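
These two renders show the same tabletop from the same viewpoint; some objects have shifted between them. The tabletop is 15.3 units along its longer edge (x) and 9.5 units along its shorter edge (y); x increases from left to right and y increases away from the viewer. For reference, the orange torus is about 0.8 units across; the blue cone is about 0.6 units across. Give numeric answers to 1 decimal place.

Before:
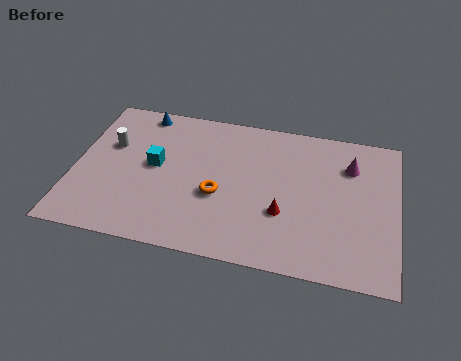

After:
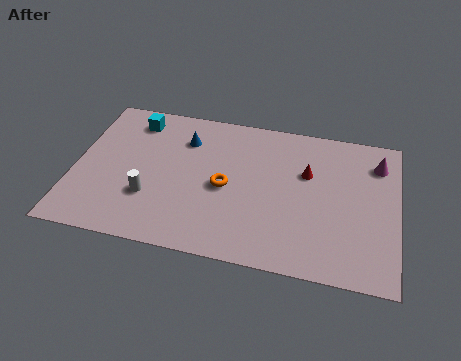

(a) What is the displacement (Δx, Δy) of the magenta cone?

(1.3, 0.4)

The magenta cone started near (13.0, 7.0) and ended near (14.3, 7.4).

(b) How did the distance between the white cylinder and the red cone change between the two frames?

-0.9

They were about 8.8 units apart before and 7.9 after — 0.9 units closer together.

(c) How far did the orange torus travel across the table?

0.7

The orange torus moved from about (6.9, 3.8) to (7.2, 4.4), a distance of √(0.3² + 0.6²) ≈ 0.7.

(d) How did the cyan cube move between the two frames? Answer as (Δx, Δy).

(-1.2, 2.8)

From the two frames, the cyan cube sits at roughly (3.8, 5.1) before and (2.6, 7.9) after.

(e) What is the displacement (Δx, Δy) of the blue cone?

(2.2, -1.4)

The blue cone was at about (2.9, 8.5) and moved to about (5.1, 7.1).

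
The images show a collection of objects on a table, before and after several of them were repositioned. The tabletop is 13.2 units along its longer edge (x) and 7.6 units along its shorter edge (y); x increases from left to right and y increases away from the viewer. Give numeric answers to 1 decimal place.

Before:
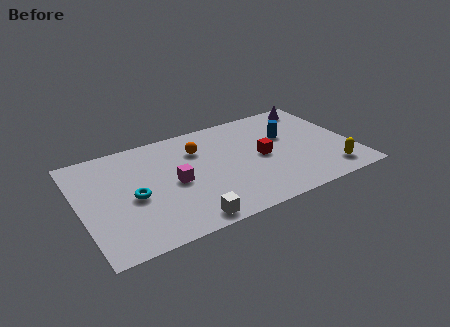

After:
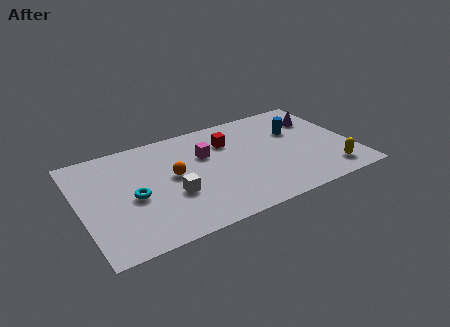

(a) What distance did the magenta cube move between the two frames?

2.2

The magenta cube moved from about (4.5, 3.6) to (6.2, 5.0), a distance of √(1.7² + 1.4²) ≈ 2.2.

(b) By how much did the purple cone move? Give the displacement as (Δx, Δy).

(0.0, -1.1)

From the two frames, the purple cone sits at roughly (11.9, 6.6) before and (11.9, 5.5) after.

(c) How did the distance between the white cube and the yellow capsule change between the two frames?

+0.5

The distance was about 7.1 in the first image and 7.6 in the second, so they moved 0.5 units further apart.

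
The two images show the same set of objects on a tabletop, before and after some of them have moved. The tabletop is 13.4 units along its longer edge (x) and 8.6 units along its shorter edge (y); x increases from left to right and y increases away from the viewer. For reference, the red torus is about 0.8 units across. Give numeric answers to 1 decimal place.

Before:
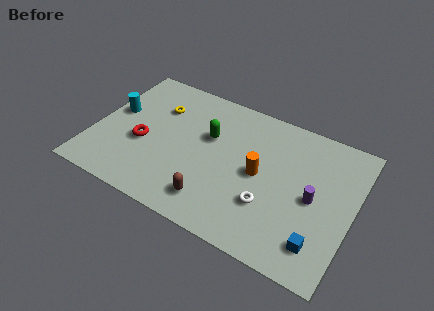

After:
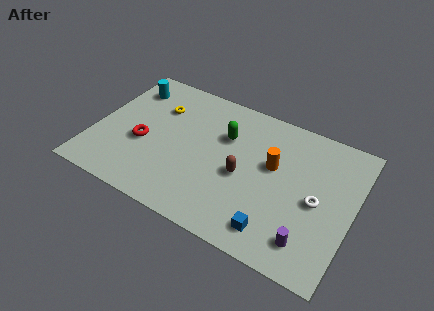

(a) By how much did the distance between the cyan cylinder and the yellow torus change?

-0.6

They were about 2.4 units apart before and 1.8 after — 0.6 units closer together.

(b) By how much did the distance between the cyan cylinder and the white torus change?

+2.0

Before: roughly 8.7 units apart; after: 10.7. That's 2.0 units further apart.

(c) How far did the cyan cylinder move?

1.9

From (0.9, 4.9) to (1.3, 6.8), the cyan cylinder covered √(0.4² + 1.9²) ≈ 1.9 units.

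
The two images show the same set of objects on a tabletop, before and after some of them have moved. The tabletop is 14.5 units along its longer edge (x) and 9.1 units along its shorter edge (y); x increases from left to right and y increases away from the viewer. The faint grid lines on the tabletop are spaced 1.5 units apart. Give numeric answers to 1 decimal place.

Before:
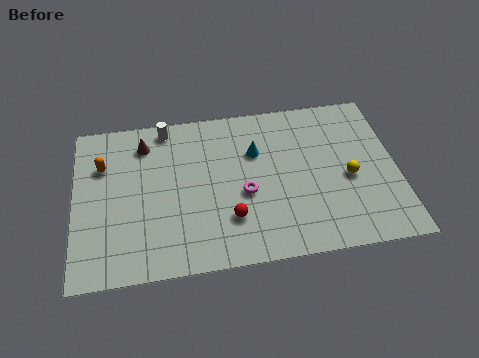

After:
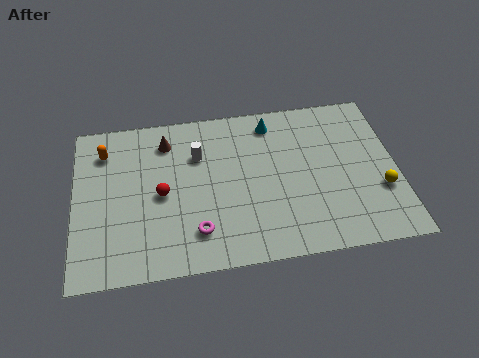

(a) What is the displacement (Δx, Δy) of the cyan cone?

(0.8, 1.6)

From the two frames, the cyan cone sits at roughly (8.2, 6.1) before and (9.0, 7.7) after.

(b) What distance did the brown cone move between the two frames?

1.0

The brown cone moved from about (3.2, 7.3) to (4.2, 7.3), a distance of √(1.0² + 0.0²) ≈ 1.0.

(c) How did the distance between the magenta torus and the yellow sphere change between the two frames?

+3.7

They were about 4.7 units apart before and 8.4 after — 3.7 units further apart.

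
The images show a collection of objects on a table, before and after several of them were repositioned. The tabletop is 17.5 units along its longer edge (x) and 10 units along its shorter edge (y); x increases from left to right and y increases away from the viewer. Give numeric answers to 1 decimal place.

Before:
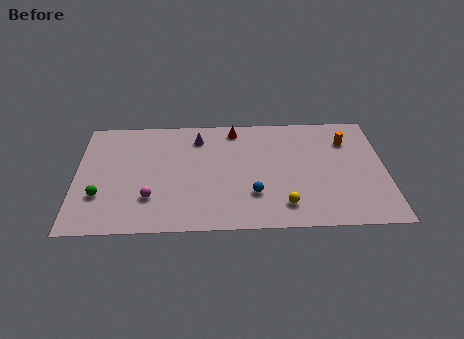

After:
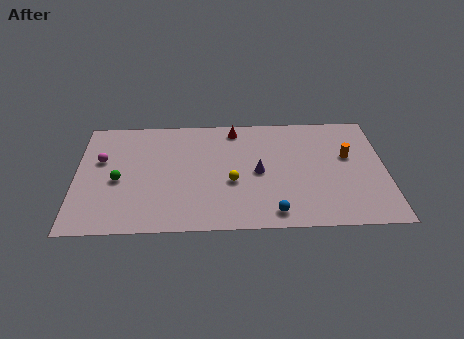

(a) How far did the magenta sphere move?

4.4

From (4.2, 2.8) to (1.4, 6.2), the magenta sphere covered √(2.8² + 3.4²) ≈ 4.4 units.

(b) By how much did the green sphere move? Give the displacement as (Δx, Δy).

(1.0, 1.3)

The green sphere started near (1.4, 3.1) and ended near (2.4, 4.4).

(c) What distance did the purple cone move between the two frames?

4.7

The purple cone was near (6.9, 8.0) before and (10.3, 4.8) after, so it travelled √(3.4² + 3.2²) ≈ 4.7 units.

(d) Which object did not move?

the red cone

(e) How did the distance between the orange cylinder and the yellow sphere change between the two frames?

+0.3

Before: roughly 6.6 units apart; after: 6.9. That's 0.3 units further apart.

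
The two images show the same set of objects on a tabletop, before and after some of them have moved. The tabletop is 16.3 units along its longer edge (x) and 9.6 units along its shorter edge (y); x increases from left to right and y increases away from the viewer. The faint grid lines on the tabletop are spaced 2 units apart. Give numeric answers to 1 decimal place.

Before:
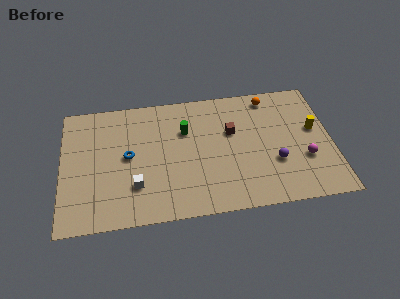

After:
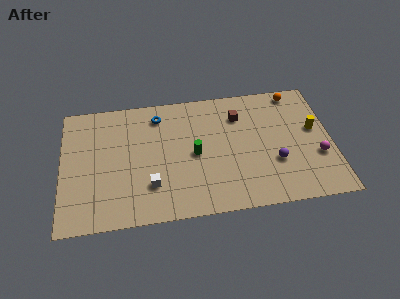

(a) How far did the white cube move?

0.9

The white cube was near (4.4, 2.7) before and (5.3, 2.6) after, so it travelled √(0.9² + 0.1²) ≈ 0.9 units.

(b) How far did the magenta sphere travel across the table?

0.8

From (14.6, 3.3) to (15.4, 3.4), the magenta sphere covered √(0.8² + 0.1²) ≈ 0.8 units.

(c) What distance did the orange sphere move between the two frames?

1.6

From (12.7, 8.4) to (14.3, 8.6), the orange sphere covered √(1.6² + 0.2²) ≈ 1.6 units.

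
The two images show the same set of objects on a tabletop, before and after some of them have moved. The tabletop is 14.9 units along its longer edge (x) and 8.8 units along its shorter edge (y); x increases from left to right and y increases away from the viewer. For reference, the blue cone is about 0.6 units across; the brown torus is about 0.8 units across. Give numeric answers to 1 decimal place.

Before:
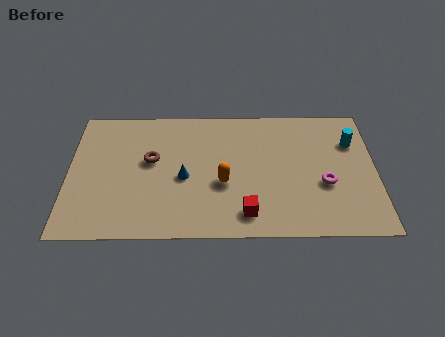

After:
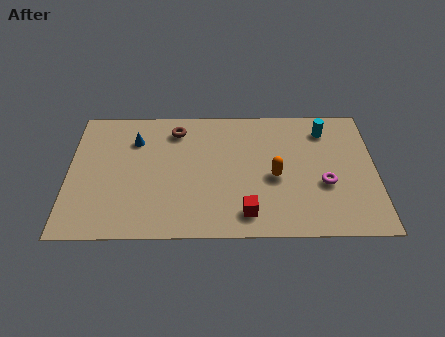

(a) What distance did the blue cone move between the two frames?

3.5

From (5.6, 3.9) to (3.2, 6.5), the blue cone covered √(2.4² + 2.6²) ≈ 3.5 units.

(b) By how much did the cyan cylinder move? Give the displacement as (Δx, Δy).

(-1.3, 0.9)

The cyan cylinder started near (13.8, 6.2) and ended near (12.5, 7.1).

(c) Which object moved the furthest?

the blue cone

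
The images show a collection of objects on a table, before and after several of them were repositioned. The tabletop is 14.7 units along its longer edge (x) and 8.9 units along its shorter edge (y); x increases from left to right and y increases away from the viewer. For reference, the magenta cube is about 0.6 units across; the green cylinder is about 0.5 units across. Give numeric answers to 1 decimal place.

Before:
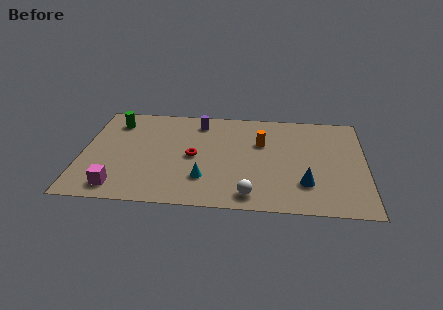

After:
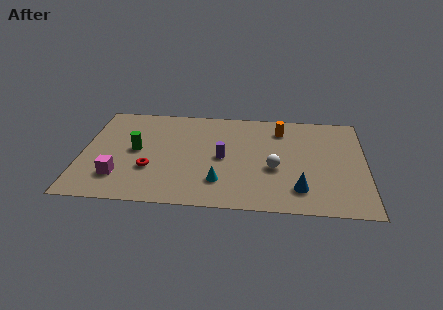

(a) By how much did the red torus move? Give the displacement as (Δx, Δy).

(-2.2, -1.3)

The red torus started near (5.8, 4.3) and ended near (3.6, 3.0).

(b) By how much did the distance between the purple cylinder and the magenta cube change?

-1.6

They were about 7.3 units apart before and 5.7 after — 1.6 units closer together.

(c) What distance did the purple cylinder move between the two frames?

3.4

From (6.0, 7.4) to (7.3, 4.3), the purple cylinder covered √(1.3² + 3.1²) ≈ 3.4 units.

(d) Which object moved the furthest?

the purple cylinder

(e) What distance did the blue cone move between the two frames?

0.6

From (11.6, 2.4) to (11.3, 1.9), the blue cone covered √(0.3² + 0.5²) ≈ 0.6 units.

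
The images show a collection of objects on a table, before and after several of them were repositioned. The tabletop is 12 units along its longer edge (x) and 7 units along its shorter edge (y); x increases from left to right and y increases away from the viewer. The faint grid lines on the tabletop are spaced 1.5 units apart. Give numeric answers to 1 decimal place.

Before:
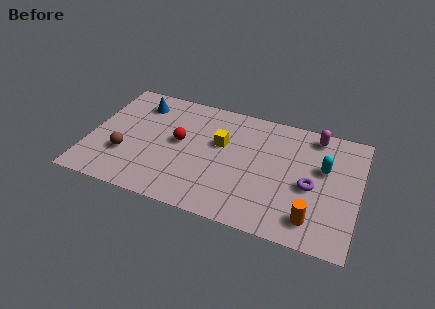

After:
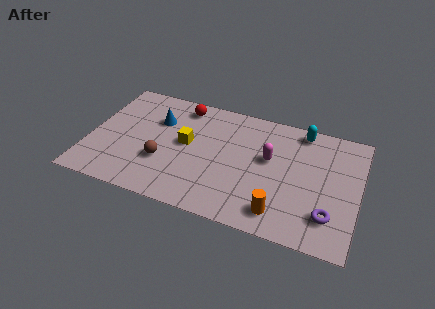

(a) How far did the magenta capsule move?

2.8

From (9.9, 6.1) to (8.0, 4.1), the magenta capsule covered √(1.9² + 2.0²) ≈ 2.8 units.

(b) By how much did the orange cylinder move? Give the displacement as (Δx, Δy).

(-1.4, -0.1)

From the two frames, the orange cylinder sits at roughly (10.1, 1.3) before and (8.7, 1.2) after.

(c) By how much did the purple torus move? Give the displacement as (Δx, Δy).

(0.9, -1.4)

From the two frames, the purple torus sits at roughly (9.9, 3.1) before and (10.8, 1.7) after.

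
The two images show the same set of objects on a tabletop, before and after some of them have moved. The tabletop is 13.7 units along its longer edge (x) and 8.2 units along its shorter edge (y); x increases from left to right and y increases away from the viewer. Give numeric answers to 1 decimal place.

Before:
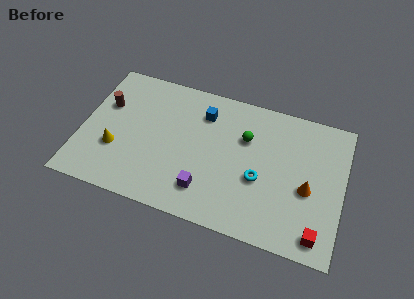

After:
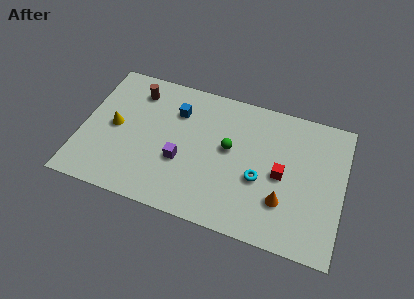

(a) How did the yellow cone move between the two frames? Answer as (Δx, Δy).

(-0.2, 1.3)

The yellow cone started near (1.9, 2.8) and ended near (1.7, 4.1).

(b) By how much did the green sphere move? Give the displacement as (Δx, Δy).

(-0.8, -0.9)

The green sphere started near (8.5, 5.5) and ended near (7.7, 4.6).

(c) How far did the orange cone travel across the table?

1.6

The orange cone moved from about (11.9, 3.5) to (10.7, 2.4), a distance of √(1.2² + 1.1²) ≈ 1.6.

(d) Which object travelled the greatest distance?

the red cube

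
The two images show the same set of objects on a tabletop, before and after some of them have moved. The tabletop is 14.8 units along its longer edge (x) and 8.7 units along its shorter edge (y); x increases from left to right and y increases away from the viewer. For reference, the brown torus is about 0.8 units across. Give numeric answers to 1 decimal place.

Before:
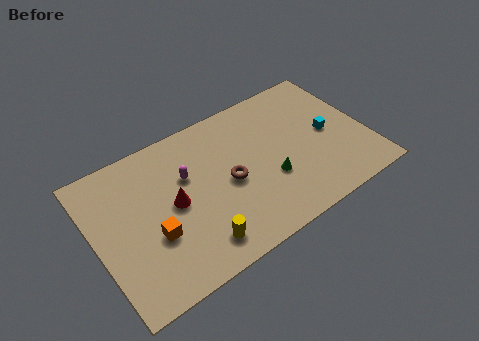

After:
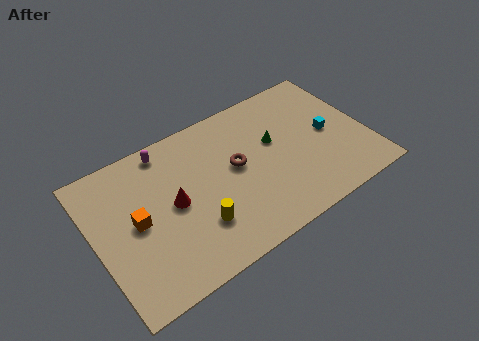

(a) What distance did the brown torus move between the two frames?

0.9

The brown torus was near (7.2, 4.1) before and (7.7, 4.8) after, so it travelled √(0.5² + 0.7²) ≈ 0.9 units.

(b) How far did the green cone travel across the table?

2.2

From (9.3, 3.1) to (9.9, 5.2), the green cone covered √(0.6² + 2.1²) ≈ 2.2 units.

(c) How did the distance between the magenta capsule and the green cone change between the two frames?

+1.2

They were about 4.9 units apart before and 6.1 after — 1.2 units further apart.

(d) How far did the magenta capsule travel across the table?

2.2

The magenta capsule moved from about (5.1, 5.6) to (4.3, 7.7), a distance of √(0.8² + 2.1²) ≈ 2.2.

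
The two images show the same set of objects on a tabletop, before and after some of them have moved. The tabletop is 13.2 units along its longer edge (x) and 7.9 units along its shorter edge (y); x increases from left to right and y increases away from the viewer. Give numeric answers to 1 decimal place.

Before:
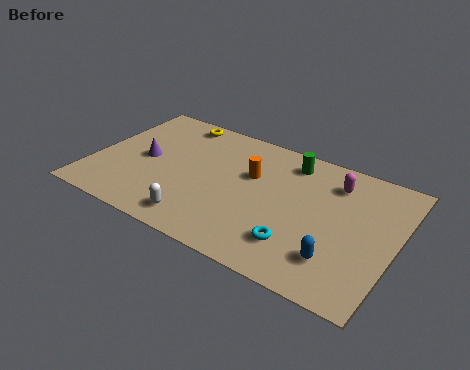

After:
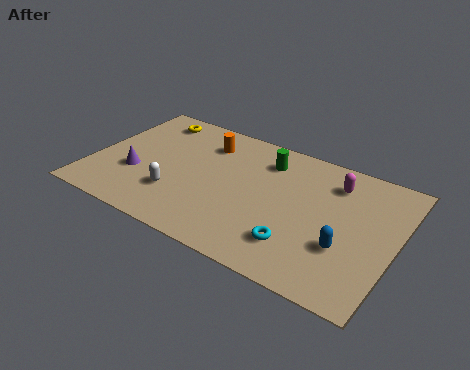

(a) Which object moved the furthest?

the orange cylinder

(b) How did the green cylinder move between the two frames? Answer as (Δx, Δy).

(-1.0, -0.4)

The green cylinder was at about (8.3, 6.6) and moved to about (7.3, 6.2).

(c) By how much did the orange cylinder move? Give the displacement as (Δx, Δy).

(-2.2, 1.1)

The orange cylinder was at about (6.8, 5.0) and moved to about (4.6, 6.1).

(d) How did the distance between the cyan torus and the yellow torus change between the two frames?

+0.7

They were about 8.0 units apart before and 8.7 after — 0.7 units further apart.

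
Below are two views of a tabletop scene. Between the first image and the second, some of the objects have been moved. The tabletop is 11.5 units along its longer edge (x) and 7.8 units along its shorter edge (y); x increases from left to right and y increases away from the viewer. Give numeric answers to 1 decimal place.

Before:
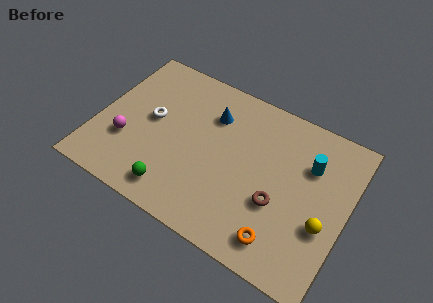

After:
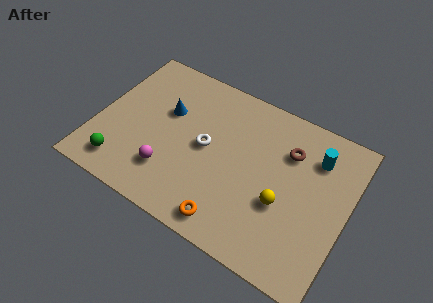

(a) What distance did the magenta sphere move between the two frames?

2.2

The magenta sphere moved from about (1.5, 2.6) to (3.6, 2.0), a distance of √(2.1² + 0.6²) ≈ 2.2.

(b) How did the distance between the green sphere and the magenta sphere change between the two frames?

-0.7

The distance was about 2.9 in the first image and 2.2 in the second, so they moved 0.7 units closer together.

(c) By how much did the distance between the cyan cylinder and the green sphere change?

+2.5

They were about 7.0 units apart before and 9.5 after — 2.5 units further apart.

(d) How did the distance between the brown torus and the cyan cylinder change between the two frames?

-1.5

The distance was about 2.7 in the first image and 1.2 in the second, so they moved 1.5 units closer together.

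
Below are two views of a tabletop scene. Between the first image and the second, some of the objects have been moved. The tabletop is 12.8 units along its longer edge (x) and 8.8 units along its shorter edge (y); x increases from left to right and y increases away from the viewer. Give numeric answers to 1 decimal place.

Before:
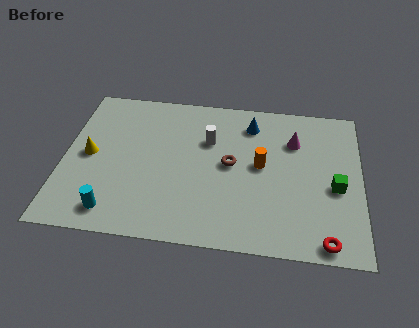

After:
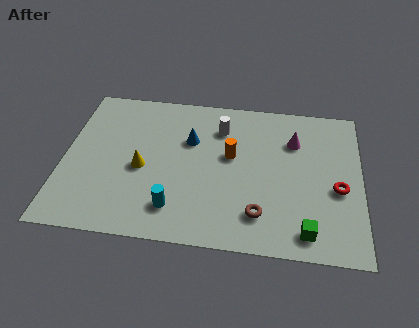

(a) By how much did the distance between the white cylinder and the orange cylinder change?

-0.9

They were about 2.6 units apart before and 1.7 after — 0.9 units closer together.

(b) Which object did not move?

the magenta cone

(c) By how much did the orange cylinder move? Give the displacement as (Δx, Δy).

(-1.3, 0.4)

From the two frames, the orange cylinder sits at roughly (8.5, 4.7) before and (7.2, 5.1) after.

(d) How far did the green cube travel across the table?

2.9

The green cube moved from about (11.7, 3.8) to (10.5, 1.2), a distance of √(1.2² + 2.6²) ≈ 2.9.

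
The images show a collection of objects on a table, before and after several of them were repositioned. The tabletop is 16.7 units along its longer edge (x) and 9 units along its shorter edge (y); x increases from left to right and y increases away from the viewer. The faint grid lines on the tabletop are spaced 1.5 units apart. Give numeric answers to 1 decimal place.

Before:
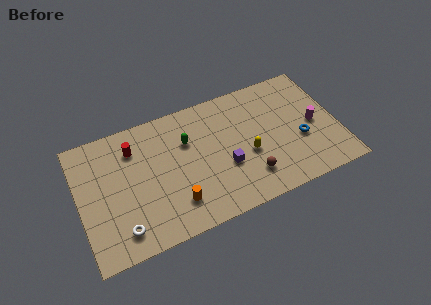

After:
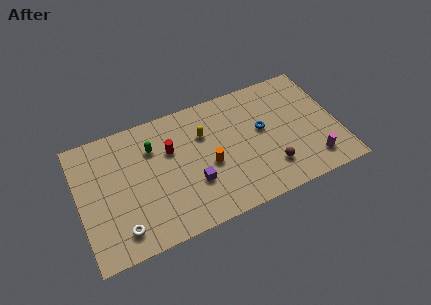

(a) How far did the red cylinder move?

2.5

The red cylinder was near (3.7, 6.9) before and (6.0, 5.9) after, so it travelled √(2.3² + 1.0²) ≈ 2.5 units.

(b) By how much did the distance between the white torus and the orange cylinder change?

+2.8

They were about 3.5 units apart before and 6.3 after — 2.8 units further apart.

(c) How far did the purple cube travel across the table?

2.1

The purple cube moved from about (9.3, 3.4) to (7.2, 3.0), a distance of √(2.1² + 0.4²) ≈ 2.1.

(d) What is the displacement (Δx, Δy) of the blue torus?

(-2.3, 1.6)

The blue torus was at about (14.2, 3.5) and moved to about (11.9, 5.1).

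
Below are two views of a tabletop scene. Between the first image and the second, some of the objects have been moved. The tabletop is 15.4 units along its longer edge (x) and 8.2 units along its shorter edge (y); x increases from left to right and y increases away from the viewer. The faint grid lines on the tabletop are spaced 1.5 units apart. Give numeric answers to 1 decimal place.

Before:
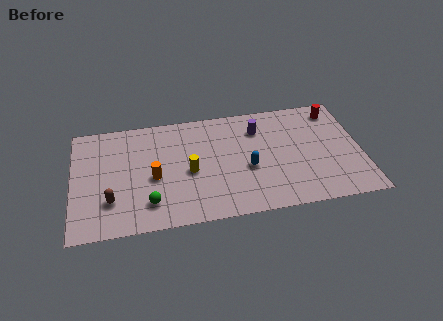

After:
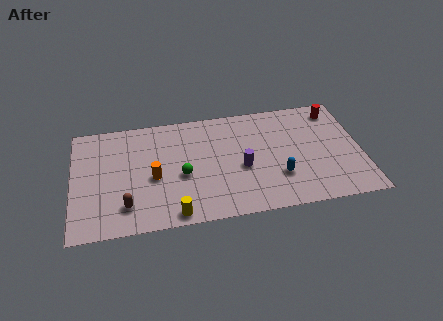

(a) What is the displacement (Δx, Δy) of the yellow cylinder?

(-0.9, -2.9)

The yellow cylinder was at about (6.2, 3.7) and moved to about (5.3, 0.8).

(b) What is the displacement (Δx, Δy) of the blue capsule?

(1.6, -0.9)

The blue capsule was at about (9.3, 3.4) and moved to about (10.9, 2.5).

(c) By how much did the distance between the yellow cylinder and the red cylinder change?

+2.2

They were about 8.6 units apart before and 10.8 after — 2.2 units further apart.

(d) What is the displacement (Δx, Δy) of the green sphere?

(1.8, 1.7)

The green sphere started near (4.0, 1.8) and ended near (5.8, 3.5).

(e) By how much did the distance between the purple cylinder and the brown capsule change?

-2.5

They were about 8.9 units apart before and 6.4 after — 2.5 units closer together.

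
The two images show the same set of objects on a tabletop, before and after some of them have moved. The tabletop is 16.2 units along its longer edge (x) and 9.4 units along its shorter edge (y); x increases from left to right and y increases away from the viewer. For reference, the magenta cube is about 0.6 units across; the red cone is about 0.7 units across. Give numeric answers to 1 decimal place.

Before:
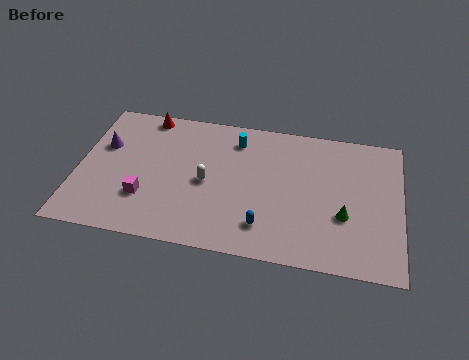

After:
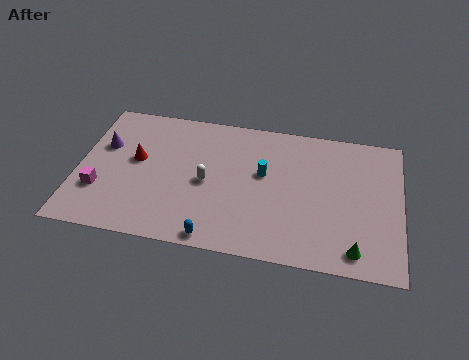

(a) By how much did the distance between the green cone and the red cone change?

+0.4

Before: roughly 11.4 units apart; after: 11.8. That's 0.4 units further apart.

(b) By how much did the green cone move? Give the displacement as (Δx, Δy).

(0.6, -2.1)

From the two frames, the green cone sits at roughly (13.4, 3.4) before and (14.0, 1.3) after.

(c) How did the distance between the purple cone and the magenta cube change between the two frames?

-0.8

They were about 3.9 units apart before and 3.1 after — 0.8 units closer together.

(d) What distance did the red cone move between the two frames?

3.2

From (3.2, 8.5) to (2.9, 5.3), the red cone covered √(0.3² + 3.2²) ≈ 3.2 units.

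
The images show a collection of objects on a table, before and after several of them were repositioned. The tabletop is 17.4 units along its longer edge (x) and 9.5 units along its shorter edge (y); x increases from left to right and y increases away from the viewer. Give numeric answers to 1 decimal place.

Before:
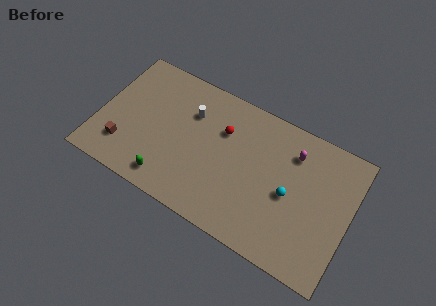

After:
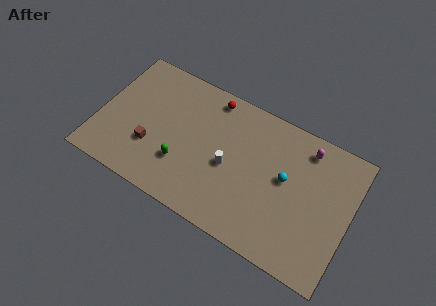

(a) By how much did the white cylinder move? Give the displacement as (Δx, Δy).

(3.0, -2.4)

The white cylinder was at about (6.1, 6.7) and moved to about (9.1, 4.3).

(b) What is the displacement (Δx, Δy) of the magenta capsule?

(0.8, 0.7)

From the two frames, the magenta capsule sits at roughly (13.2, 7.3) before and (14.0, 8.0) after.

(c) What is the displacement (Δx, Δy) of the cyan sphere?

(-0.4, 0.9)

The cyan sphere was at about (13.3, 4.4) and moved to about (12.9, 5.3).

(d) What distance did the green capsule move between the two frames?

1.7

The green capsule was near (5.3, 1.4) before and (6.0, 2.9) after, so it travelled √(0.7² + 1.5²) ≈ 1.7 units.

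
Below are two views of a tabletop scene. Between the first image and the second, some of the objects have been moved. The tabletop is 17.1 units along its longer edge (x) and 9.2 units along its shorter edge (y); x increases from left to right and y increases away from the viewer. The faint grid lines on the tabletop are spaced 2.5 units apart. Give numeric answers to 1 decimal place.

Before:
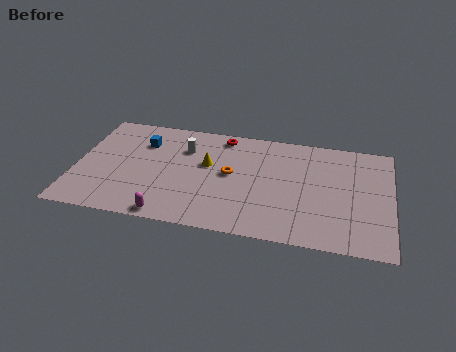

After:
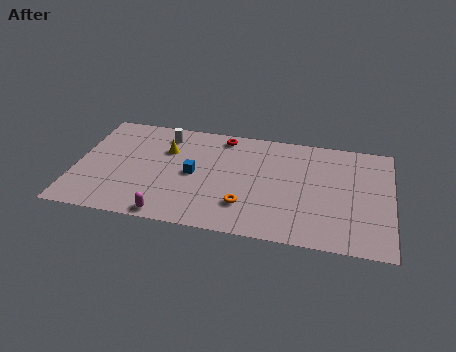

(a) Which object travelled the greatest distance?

the blue cube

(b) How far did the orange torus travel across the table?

2.7

The orange torus was near (8.4, 4.9) before and (9.3, 2.4) after, so it travelled √(0.9² + 2.5²) ≈ 2.7 units.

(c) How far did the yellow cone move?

2.4

The yellow cone moved from about (7.1, 5.5) to (4.8, 6.3), a distance of √(2.3² + 0.8²) ≈ 2.4.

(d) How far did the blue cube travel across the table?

3.6

The blue cube moved from about (3.5, 6.7) to (6.4, 4.5), a distance of √(2.9² + 2.2²) ≈ 3.6.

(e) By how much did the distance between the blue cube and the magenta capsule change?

-2.3

The distance was about 6.2 in the first image and 3.9 in the second, so they moved 2.3 units closer together.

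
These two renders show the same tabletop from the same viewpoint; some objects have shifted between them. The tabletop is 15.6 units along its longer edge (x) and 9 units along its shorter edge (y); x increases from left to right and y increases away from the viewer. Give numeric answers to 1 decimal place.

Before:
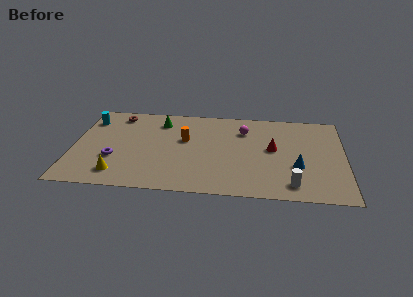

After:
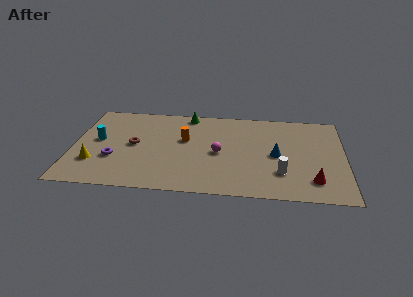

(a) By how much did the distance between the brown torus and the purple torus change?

-2.7

Before: roughly 4.6 units apart; after: 1.9. That's 2.7 units closer together.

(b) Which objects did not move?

the purple torus and the orange cylinder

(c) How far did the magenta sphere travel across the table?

2.9

From (9.8, 6.7) to (8.4, 4.2), the magenta sphere covered √(1.4² + 2.5²) ≈ 2.9 units.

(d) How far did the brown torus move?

3.3

The brown torus was near (2.4, 7.7) before and (3.5, 4.6) after, so it travelled √(1.1² + 3.1²) ≈ 3.3 units.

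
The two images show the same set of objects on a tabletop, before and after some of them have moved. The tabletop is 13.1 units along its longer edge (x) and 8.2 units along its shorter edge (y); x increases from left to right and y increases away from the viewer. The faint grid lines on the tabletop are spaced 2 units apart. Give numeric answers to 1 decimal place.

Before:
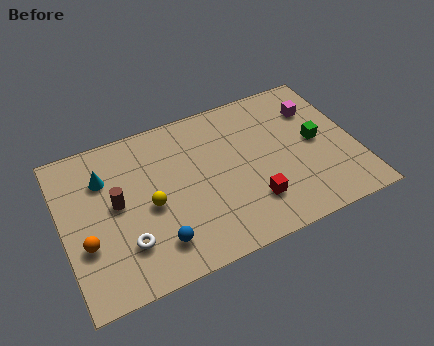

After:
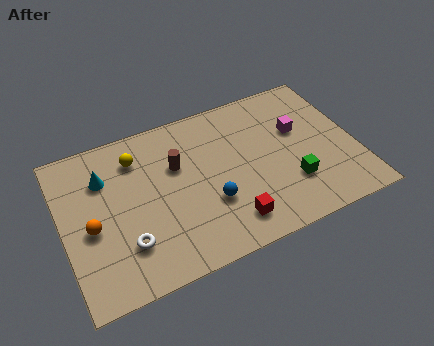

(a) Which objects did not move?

the white torus and the cyan cone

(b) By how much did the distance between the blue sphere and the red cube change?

-2.8

Before: roughly 4.3 units apart; after: 1.5. That's 2.8 units closer together.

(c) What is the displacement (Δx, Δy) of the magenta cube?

(-0.9, -0.9)

From the two frames, the magenta cube sits at roughly (11.6, 6.0) before and (10.7, 5.1) after.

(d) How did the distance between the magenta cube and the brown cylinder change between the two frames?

-3.8

They were about 9.3 units apart before and 5.5 after — 3.8 units closer together.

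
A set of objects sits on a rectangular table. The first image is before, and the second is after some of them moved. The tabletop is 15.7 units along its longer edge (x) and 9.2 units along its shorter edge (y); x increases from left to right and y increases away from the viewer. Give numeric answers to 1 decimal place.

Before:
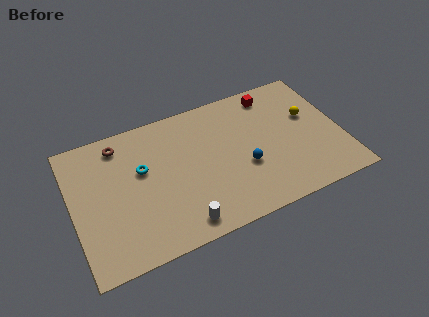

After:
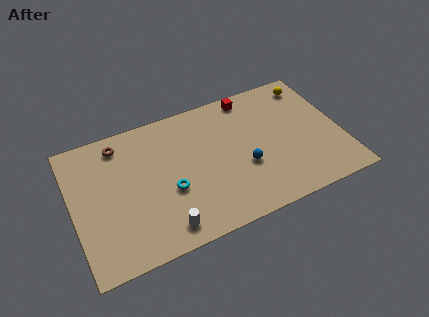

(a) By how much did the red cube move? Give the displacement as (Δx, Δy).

(-1.3, 0.3)

The red cube was at about (12.1, 7.9) and moved to about (10.8, 8.2).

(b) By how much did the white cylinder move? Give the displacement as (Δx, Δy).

(-1.0, 0.1)

The white cylinder started near (5.9, 1.2) and ended near (4.9, 1.3).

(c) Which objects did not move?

the blue sphere and the brown torus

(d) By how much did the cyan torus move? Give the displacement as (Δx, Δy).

(1.4, -2.0)

The cyan torus started near (4.1, 5.6) and ended near (5.5, 3.6).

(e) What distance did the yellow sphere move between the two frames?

2.2

From (14.0, 5.6) to (14.4, 7.8), the yellow sphere covered √(0.4² + 2.2²) ≈ 2.2 units.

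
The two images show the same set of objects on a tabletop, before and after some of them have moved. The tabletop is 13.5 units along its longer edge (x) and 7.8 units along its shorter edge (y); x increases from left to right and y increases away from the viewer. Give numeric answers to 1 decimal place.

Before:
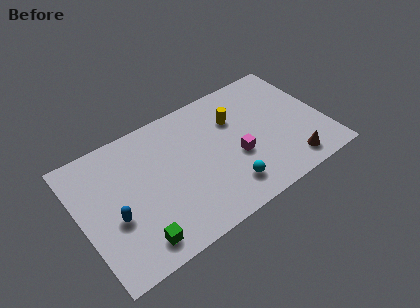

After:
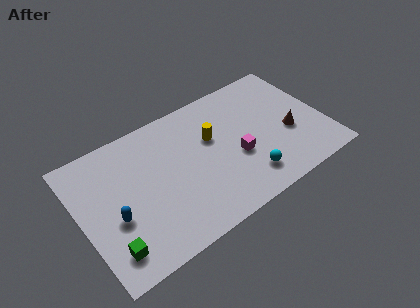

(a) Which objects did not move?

the magenta cube and the blue capsule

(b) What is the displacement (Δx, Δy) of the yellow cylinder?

(-1.4, -0.5)

The yellow cylinder started near (8.8, 5.4) and ended near (7.4, 4.9).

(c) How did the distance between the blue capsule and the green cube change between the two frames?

-0.4

They were about 2.1 units apart before and 1.7 after — 0.4 units closer together.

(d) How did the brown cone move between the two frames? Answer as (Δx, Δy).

(0.3, 1.9)

From the two frames, the brown cone sits at roughly (11.2, 1.2) before and (11.5, 3.1) after.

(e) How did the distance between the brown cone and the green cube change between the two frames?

+1.8

Before: roughly 8.6 units apart; after: 10.4. That's 1.8 units further apart.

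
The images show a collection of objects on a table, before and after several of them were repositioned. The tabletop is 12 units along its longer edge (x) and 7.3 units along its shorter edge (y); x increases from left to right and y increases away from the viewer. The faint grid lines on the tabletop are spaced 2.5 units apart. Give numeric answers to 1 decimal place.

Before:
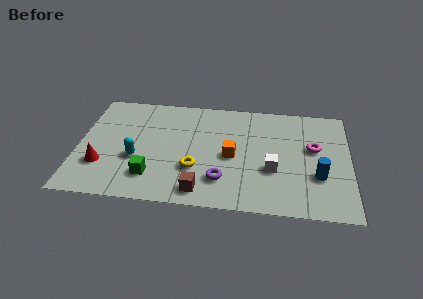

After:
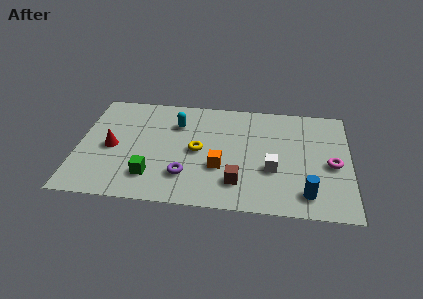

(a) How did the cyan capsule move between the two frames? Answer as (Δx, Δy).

(1.7, 2.5)

The cyan capsule was at about (2.6, 2.8) and moved to about (4.3, 5.3).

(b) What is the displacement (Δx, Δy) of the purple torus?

(-1.6, 0.1)

From the two frames, the purple torus sits at roughly (6.4, 1.8) before and (4.8, 1.9) after.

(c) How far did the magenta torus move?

1.3

The magenta torus moved from about (10.4, 4.3) to (11.2, 3.3), a distance of √(0.8² + 1.0²) ≈ 1.3.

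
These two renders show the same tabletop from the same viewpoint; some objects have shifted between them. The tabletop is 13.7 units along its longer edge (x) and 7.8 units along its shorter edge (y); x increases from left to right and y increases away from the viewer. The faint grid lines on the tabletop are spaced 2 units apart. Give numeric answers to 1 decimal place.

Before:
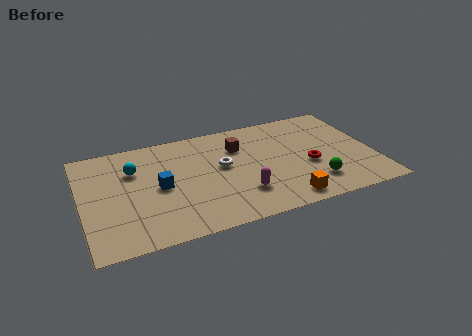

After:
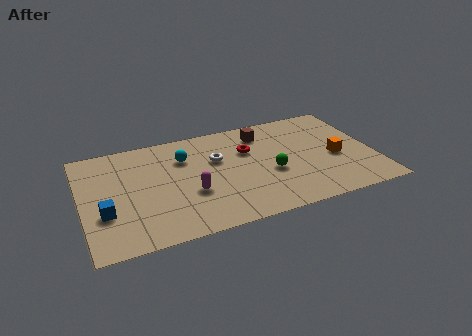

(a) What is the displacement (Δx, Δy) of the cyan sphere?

(2.4, 0.2)

From the two frames, the cyan sphere sits at roughly (2.5, 5.4) before and (4.9, 5.6) after.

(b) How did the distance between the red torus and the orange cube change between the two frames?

+1.8

The distance was about 2.6 in the first image and 4.4 in the second, so they moved 1.8 units further apart.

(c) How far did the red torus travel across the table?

3.4

The red torus was near (10.6, 3.2) before and (7.9, 5.2) after, so it travelled √(2.7² + 2.0²) ≈ 3.4 units.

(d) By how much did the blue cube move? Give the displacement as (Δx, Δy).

(-2.6, -1.1)

From the two frames, the blue cube sits at roughly (3.6, 3.8) before and (1.0, 2.7) after.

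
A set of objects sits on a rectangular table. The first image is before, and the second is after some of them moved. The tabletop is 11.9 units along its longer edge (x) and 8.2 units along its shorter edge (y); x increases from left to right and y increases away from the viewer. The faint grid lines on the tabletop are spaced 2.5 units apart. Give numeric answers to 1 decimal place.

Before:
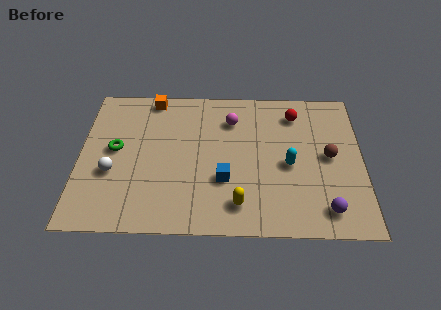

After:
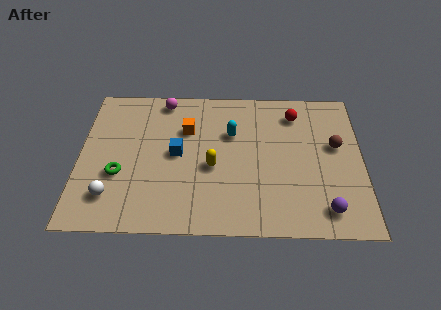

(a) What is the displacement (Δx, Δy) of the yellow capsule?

(-1.1, 2.0)

The yellow capsule started near (6.7, 1.5) and ended near (5.6, 3.5).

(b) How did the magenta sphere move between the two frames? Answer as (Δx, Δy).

(-2.9, 1.1)

The magenta sphere was at about (6.4, 6.2) and moved to about (3.5, 7.3).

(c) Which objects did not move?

the red sphere and the purple sphere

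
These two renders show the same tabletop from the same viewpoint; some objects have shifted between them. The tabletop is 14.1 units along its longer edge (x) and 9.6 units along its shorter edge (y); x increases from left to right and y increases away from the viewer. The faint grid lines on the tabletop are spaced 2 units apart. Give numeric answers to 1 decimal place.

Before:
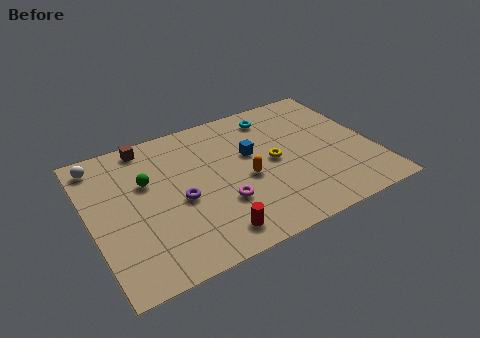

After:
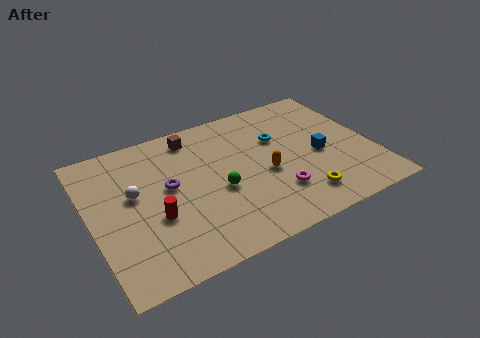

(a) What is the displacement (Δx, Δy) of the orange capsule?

(1.0, -0.1)

The orange capsule was at about (7.6, 4.2) and moved to about (8.6, 4.1).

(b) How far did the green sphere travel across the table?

3.9

From (2.9, 6.1) to (6.2, 4.0), the green sphere covered √(3.3² + 2.1²) ≈ 3.9 units.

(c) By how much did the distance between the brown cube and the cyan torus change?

-1.9

Before: roughly 6.4 units apart; after: 4.5. That's 1.9 units closer together.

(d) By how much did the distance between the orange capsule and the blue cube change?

+1.1

The distance was about 1.7 in the first image and 2.8 in the second, so they moved 1.1 units further apart.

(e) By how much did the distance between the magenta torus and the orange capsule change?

-0.3

The distance was about 1.8 in the first image and 1.5 in the second, so they moved 0.3 units closer together.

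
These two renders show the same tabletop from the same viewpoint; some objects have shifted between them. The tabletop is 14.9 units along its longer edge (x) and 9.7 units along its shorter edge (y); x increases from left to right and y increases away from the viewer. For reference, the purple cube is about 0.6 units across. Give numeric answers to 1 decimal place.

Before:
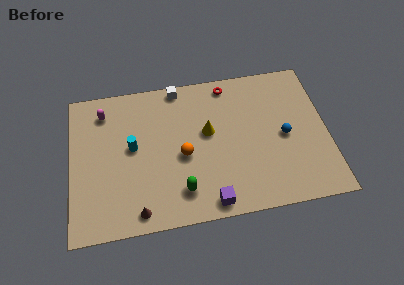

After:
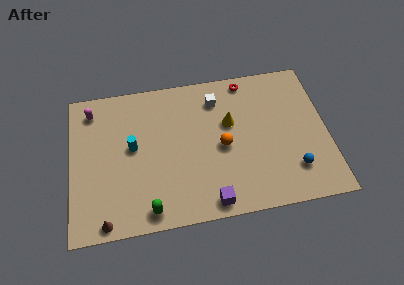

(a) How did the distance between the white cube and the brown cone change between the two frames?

+1.4

Before: roughly 8.2 units apart; after: 9.6. That's 1.4 units further apart.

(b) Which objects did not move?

the cyan cylinder and the purple cube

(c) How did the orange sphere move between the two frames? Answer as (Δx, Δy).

(2.3, 0.2)

From the two frames, the orange sphere sits at roughly (6.5, 4.3) before and (8.8, 4.5) after.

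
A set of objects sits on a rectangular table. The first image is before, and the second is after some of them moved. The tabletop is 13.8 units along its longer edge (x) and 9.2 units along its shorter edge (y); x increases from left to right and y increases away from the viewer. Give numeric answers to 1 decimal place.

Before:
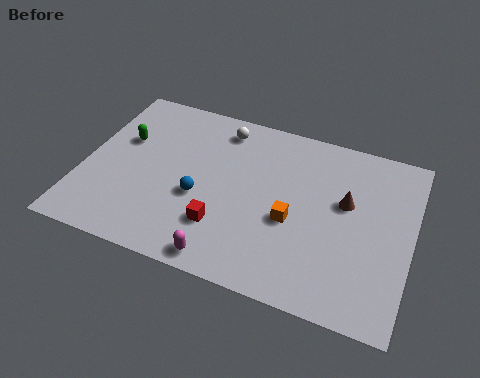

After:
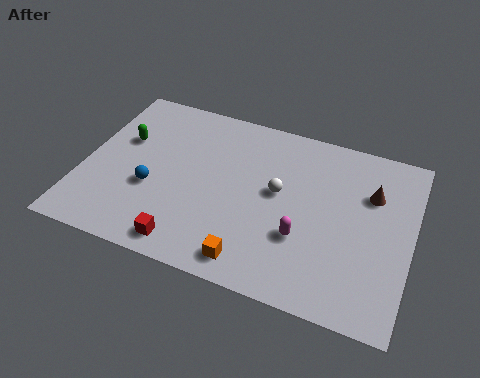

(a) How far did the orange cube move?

3.0

The orange cube was near (8.9, 3.8) before and (7.5, 1.2) after, so it travelled √(1.4² + 2.6²) ≈ 3.0 units.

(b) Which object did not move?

the green capsule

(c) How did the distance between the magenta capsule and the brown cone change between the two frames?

-2.4

They were about 6.5 units apart before and 4.1 after — 2.4 units closer together.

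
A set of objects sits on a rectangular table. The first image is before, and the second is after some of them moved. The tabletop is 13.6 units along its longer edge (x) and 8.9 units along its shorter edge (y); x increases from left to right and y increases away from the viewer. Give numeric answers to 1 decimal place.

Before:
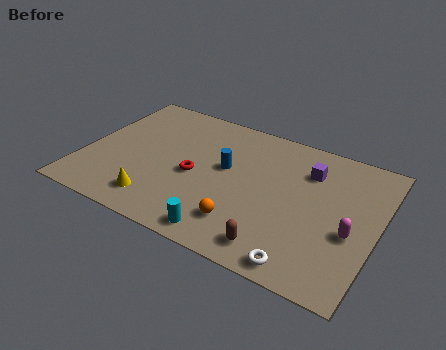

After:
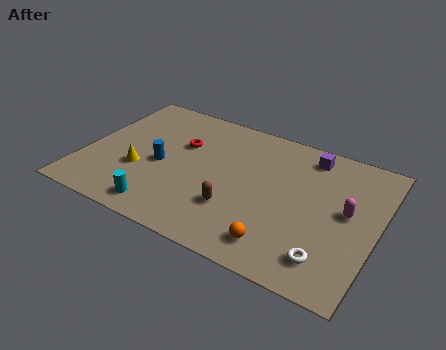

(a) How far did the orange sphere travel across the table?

1.8

The orange sphere was near (7.8, 2.0) before and (9.5, 1.5) after, so it travelled √(1.7² + 0.5²) ≈ 1.8 units.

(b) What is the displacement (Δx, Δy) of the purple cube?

(-0.1, 1.0)

The purple cube started near (10.2, 6.6) and ended near (10.1, 7.6).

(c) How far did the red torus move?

2.0

The red torus was near (5.2, 4.0) before and (4.3, 5.8) after, so it travelled √(0.9² + 1.8²) ≈ 2.0 units.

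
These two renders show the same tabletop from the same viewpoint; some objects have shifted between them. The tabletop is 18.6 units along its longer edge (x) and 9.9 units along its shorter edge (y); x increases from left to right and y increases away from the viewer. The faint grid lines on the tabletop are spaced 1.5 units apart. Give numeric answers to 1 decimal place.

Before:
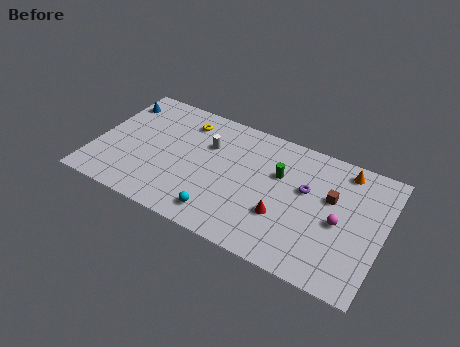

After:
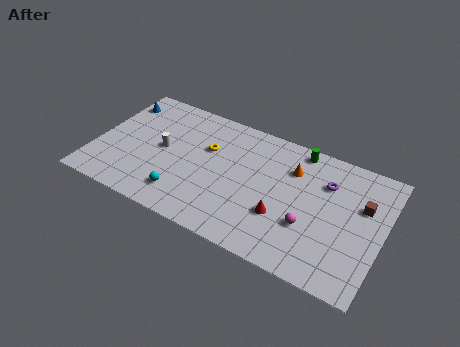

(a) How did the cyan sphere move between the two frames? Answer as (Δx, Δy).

(-2.5, 0.4)

From the two frames, the cyan sphere sits at roughly (8.6, 1.6) before and (6.1, 2.0) after.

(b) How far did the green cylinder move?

2.7

From (11.8, 6.4) to (12.8, 8.9), the green cylinder covered √(1.0² + 2.5²) ≈ 2.7 units.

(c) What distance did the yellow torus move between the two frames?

2.3

The yellow torus was near (5.4, 8.0) before and (7.1, 6.4) after, so it travelled √(1.7² + 1.6²) ≈ 2.3 units.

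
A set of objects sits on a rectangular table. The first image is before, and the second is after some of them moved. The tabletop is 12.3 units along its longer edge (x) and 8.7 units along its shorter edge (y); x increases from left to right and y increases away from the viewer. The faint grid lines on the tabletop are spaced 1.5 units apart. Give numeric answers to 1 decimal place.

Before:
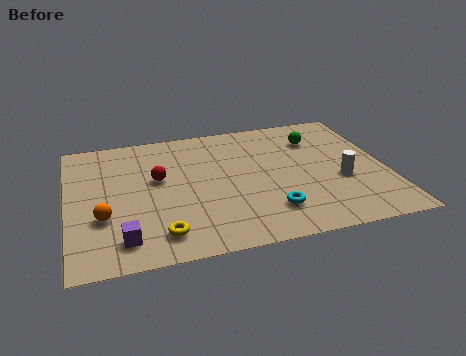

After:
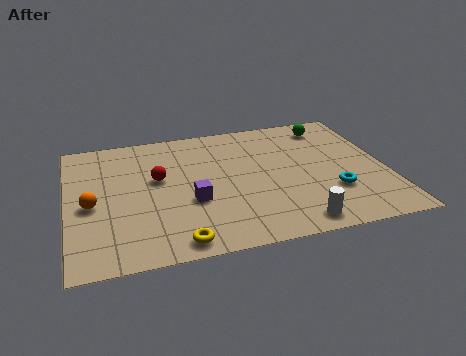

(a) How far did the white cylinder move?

3.1

The white cylinder was near (10.5, 3.4) before and (8.5, 1.0) after, so it travelled √(2.0² + 2.4²) ≈ 3.1 units.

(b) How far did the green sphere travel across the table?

1.0

The green sphere moved from about (9.8, 6.5) to (10.4, 7.3), a distance of √(0.6² + 0.8²) ≈ 1.0.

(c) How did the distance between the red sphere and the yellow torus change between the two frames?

+0.6

The distance was about 3.6 in the first image and 4.2 in the second, so they moved 0.6 units further apart.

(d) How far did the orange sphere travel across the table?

1.0

The orange sphere was near (1.3, 3.0) before and (0.9, 3.9) after, so it travelled √(0.4² + 0.9²) ≈ 1.0 units.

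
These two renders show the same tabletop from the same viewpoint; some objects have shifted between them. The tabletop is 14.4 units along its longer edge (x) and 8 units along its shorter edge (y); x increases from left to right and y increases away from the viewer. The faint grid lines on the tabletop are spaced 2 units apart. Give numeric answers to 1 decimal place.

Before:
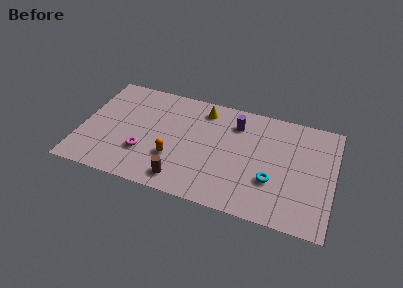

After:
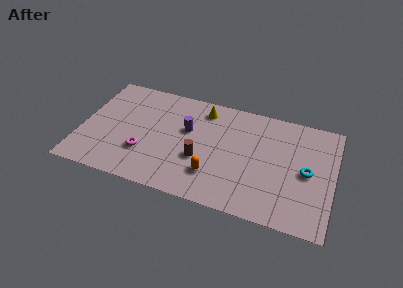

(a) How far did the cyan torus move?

2.2

From (11.0, 2.7) to (12.9, 3.9), the cyan torus covered √(1.9² + 1.2²) ≈ 2.2 units.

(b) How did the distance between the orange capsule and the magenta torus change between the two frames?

+2.3

They were about 1.7 units apart before and 4.0 after — 2.3 units further apart.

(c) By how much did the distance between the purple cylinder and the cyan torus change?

+2.8

The distance was about 4.2 in the first image and 7.0 in the second, so they moved 2.8 units further apart.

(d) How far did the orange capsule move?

2.4

The orange capsule moved from about (5.4, 2.6) to (7.7, 2.1), a distance of √(2.3² + 0.5²) ≈ 2.4.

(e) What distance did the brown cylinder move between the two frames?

2.0

The brown cylinder was near (6.0, 1.2) before and (6.9, 3.0) after, so it travelled √(0.9² + 1.8²) ≈ 2.0 units.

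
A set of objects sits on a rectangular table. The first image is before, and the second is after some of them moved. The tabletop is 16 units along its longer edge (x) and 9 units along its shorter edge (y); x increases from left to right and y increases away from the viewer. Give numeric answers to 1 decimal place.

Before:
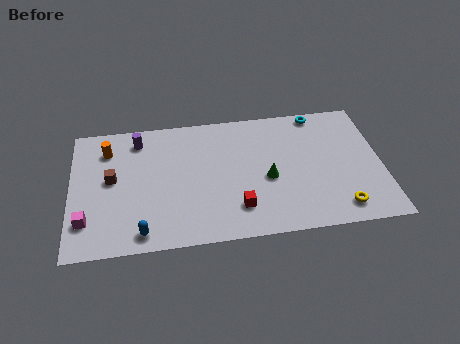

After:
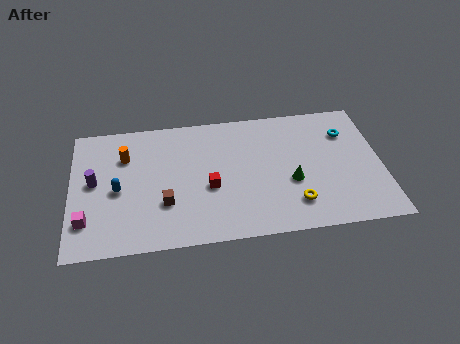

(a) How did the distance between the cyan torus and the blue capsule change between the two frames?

+0.5

They were about 11.7 units apart before and 12.2 after — 0.5 units further apart.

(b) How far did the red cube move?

2.1

From (8.5, 2.1) to (7.1, 3.7), the red cube covered √(1.4² + 1.6²) ≈ 2.1 units.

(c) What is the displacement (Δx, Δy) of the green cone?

(1.2, -0.4)

From the two frames, the green cone sits at roughly (10.1, 3.9) before and (11.3, 3.5) after.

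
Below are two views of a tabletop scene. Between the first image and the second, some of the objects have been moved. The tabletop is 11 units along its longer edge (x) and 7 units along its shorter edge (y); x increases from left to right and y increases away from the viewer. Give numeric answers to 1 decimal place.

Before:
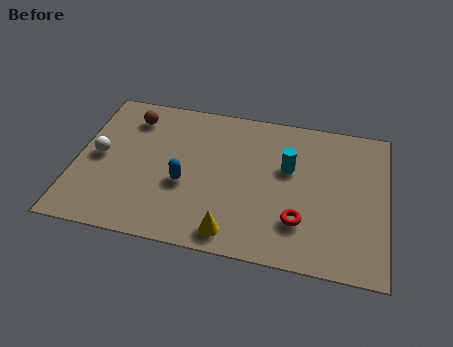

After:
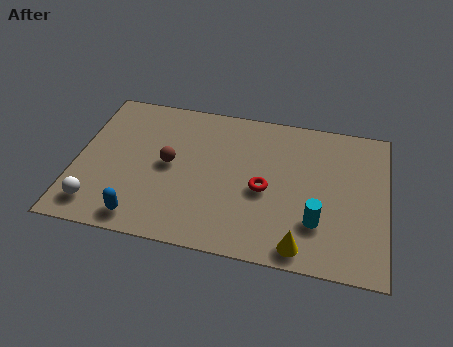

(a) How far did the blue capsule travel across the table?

2.4

From (3.9, 2.8) to (2.5, 0.9), the blue capsule covered √(1.4² + 1.9²) ≈ 2.4 units.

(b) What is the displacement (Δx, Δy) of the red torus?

(-1.3, 1.2)

The red torus started near (8.0, 1.9) and ended near (6.7, 3.1).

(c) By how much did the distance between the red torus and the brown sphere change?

-3.8

The distance was about 7.2 in the first image and 3.4 in the second, so they moved 3.8 units closer together.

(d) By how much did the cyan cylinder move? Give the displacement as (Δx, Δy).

(1.1, -2.3)

From the two frames, the cyan cylinder sits at roughly (7.5, 4.3) before and (8.6, 2.0) after.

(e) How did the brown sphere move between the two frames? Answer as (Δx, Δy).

(1.5, -2.0)

The brown sphere was at about (1.8, 5.6) and moved to about (3.3, 3.6).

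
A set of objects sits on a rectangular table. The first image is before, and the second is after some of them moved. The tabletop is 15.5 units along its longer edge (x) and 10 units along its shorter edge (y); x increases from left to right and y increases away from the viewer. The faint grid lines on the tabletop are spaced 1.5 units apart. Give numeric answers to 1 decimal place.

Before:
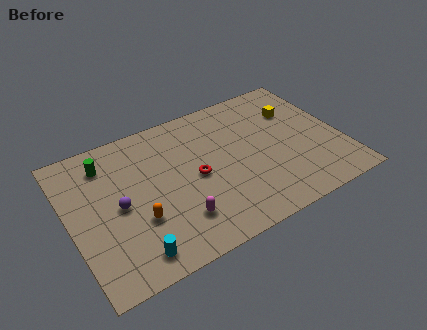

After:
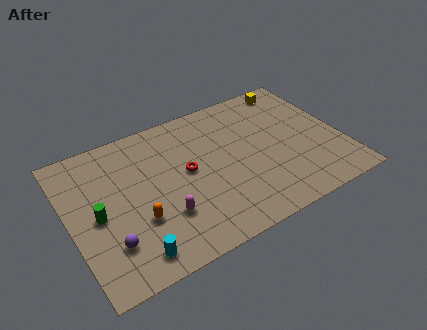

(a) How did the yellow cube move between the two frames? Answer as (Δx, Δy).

(0.2, 1.9)

From the two frames, the yellow cube sits at roughly (13.3, 7.0) before and (13.5, 8.9) after.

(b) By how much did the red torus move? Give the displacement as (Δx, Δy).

(-0.4, 0.6)

From the two frames, the red torus sits at roughly (7.1, 4.8) before and (6.7, 5.4) after.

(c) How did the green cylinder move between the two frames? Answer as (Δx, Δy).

(-0.9, -3.3)

The green cylinder was at about (2.4, 8.0) and moved to about (1.5, 4.7).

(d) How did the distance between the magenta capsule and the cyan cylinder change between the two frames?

-0.3

The distance was about 2.9 in the first image and 2.6 in the second, so they moved 0.3 units closer together.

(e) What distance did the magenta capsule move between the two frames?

0.9

The magenta capsule was near (5.7, 2.4) before and (5.0, 3.0) after, so it travelled √(0.7² + 0.6²) ≈ 0.9 units.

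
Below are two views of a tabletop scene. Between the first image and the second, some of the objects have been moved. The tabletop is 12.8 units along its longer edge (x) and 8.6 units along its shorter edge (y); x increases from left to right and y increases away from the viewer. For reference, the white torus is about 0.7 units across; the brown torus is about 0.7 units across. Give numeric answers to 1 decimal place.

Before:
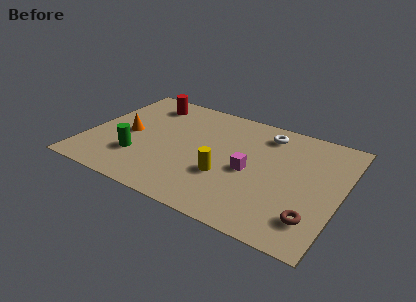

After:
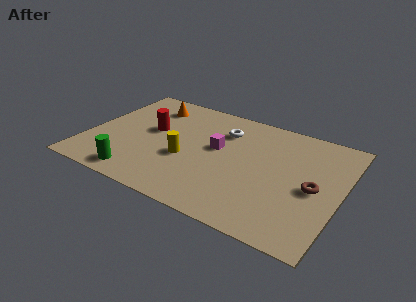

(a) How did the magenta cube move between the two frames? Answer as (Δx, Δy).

(-1.8, 1.0)

From the two frames, the magenta cube sits at roughly (8.3, 3.9) before and (6.5, 4.9) after.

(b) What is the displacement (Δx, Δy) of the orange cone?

(0.7, 2.8)

From the two frames, the orange cone sits at roughly (2.0, 4.1) before and (2.7, 6.9) after.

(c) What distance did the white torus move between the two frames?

2.2

From (8.7, 7.1) to (6.6, 6.4), the white torus covered √(2.1² + 0.7²) ≈ 2.2 units.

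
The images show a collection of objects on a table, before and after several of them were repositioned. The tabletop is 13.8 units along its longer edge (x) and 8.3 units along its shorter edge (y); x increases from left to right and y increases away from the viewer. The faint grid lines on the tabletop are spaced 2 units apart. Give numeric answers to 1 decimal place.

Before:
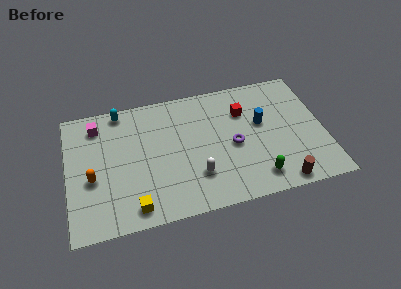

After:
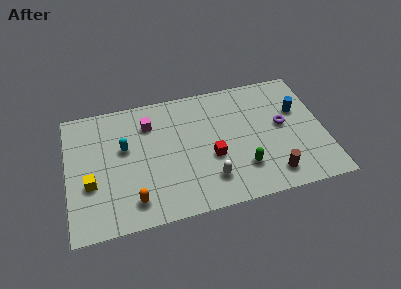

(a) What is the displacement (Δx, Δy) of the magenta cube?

(2.8, -0.5)

The magenta cube was at about (1.7, 6.8) and moved to about (4.5, 6.3).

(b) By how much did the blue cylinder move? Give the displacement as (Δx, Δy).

(2.0, 0.4)

The blue cylinder was at about (10.5, 4.9) and moved to about (12.5, 5.3).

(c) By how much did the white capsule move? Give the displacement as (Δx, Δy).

(0.7, -0.4)

From the two frames, the white capsule sits at roughly (6.8, 2.3) before and (7.5, 1.9) after.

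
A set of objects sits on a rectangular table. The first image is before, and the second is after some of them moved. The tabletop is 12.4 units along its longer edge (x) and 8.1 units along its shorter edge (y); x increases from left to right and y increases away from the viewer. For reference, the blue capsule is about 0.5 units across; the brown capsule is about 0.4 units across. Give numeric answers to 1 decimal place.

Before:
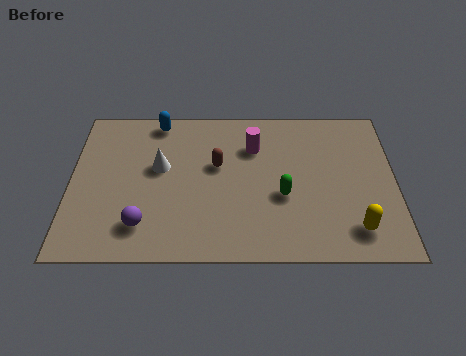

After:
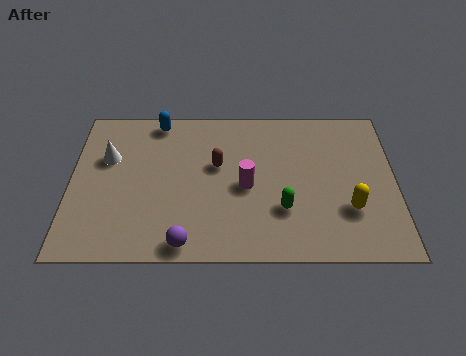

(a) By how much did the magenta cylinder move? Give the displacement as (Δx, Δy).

(-0.3, -2.1)

From the two frames, the magenta cylinder sits at roughly (7.0, 5.8) before and (6.7, 3.7) after.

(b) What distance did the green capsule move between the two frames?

0.7

The green capsule was near (8.1, 3.2) before and (8.1, 2.5) after, so it travelled √(0.0² + 0.7²) ≈ 0.7 units.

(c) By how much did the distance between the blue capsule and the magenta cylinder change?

+0.9

The distance was about 4.0 in the first image and 4.9 in the second, so they moved 0.9 units further apart.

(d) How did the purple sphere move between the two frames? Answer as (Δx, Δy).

(1.6, -0.9)

The purple sphere started near (2.8, 1.7) and ended near (4.4, 0.8).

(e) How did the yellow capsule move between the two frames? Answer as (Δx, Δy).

(-0.2, 1.0)

From the two frames, the yellow capsule sits at roughly (10.8, 1.5) before and (10.6, 2.5) after.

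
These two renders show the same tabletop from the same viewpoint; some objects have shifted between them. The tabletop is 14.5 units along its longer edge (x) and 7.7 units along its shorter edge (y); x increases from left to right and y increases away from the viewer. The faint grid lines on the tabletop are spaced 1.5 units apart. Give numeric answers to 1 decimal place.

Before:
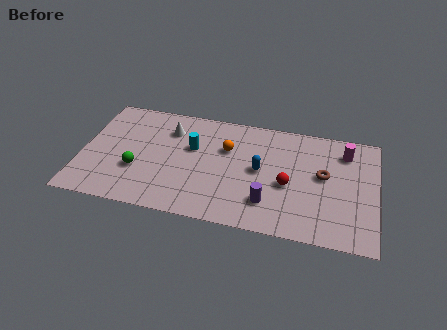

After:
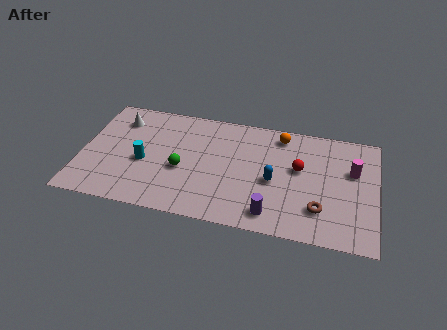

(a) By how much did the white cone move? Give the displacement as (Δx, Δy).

(-2.5, 0.2)

From the two frames, the white cone sits at roughly (4.2, 5.8) before and (1.7, 6.0) after.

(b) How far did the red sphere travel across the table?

1.3

The red sphere was near (10.2, 3.3) before and (10.7, 4.5) after, so it travelled √(0.5² + 1.2²) ≈ 1.3 units.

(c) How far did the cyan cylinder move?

2.7

The cyan cylinder was near (5.4, 4.8) before and (3.1, 3.3) after, so it travelled √(2.3² + 1.5²) ≈ 2.7 units.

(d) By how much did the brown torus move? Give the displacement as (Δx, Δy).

(-0.1, -2.3)

The brown torus started near (11.9, 4.3) and ended near (11.8, 2.0).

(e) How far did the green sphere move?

2.3

From (2.8, 2.7) to (5.0, 3.2), the green sphere covered √(2.2² + 0.5²) ≈ 2.3 units.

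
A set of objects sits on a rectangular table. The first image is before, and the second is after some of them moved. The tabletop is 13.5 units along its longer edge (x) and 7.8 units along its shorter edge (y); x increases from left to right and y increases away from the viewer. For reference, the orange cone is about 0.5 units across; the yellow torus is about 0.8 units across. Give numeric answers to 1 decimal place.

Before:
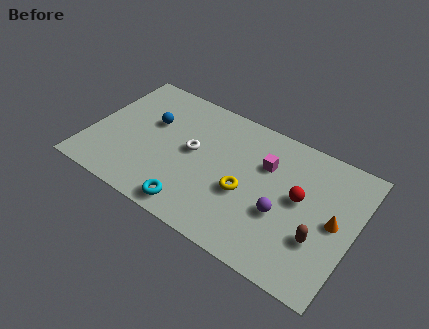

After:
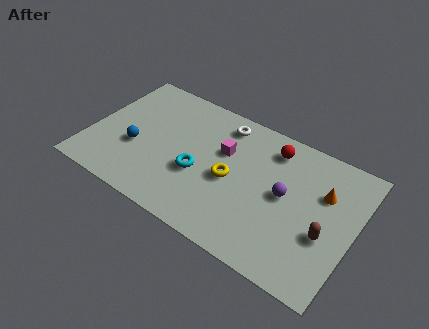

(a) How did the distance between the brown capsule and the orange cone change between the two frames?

+0.8

Before: roughly 1.4 units apart; after: 2.2. That's 0.8 units further apart.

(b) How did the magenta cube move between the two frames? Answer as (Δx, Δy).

(-2.1, -0.3)

The magenta cube was at about (8.8, 5.3) and moved to about (6.7, 5.0).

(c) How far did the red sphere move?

2.7

From (10.7, 4.3) to (9.0, 6.4), the red sphere covered √(1.7² + 2.1²) ≈ 2.7 units.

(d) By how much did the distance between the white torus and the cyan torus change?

+0.3

Before: roughly 3.3 units apart; after: 3.6. That's 0.3 units further apart.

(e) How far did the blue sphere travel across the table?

2.0

The blue sphere was near (2.9, 4.9) before and (2.4, 3.0) after, so it travelled √(0.5² + 1.9²) ≈ 2.0 units.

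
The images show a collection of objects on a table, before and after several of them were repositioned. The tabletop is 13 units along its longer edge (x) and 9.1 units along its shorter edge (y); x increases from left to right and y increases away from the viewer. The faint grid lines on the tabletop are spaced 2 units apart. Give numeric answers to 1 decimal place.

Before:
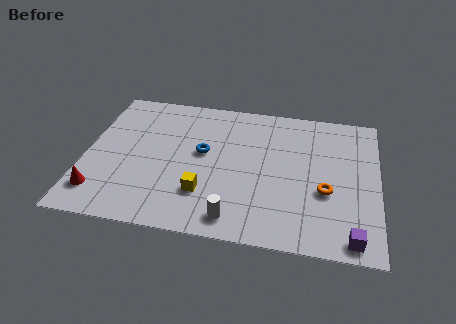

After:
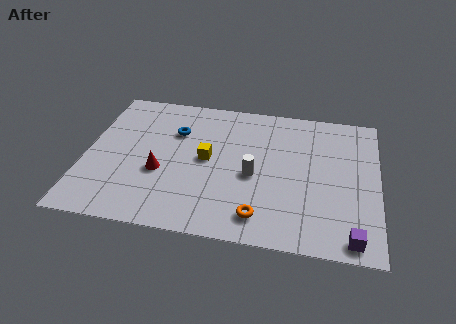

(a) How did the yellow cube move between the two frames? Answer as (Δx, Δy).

(0.0, 2.2)

From the two frames, the yellow cube sits at roughly (5.4, 2.5) before and (5.4, 4.7) after.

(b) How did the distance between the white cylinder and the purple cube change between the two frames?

+0.3

Before: roughly 5.1 units apart; after: 5.4. That's 0.3 units further apart.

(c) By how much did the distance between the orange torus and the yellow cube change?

-1.3

Before: roughly 5.4 units apart; after: 4.1. That's 1.3 units closer together.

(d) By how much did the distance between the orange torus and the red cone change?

-5.1

They were about 10.0 units apart before and 4.9 after — 5.1 units closer together.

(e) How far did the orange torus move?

3.4

The orange torus moved from about (10.7, 3.5) to (7.9, 1.5), a distance of √(2.8² + 2.0²) ≈ 3.4.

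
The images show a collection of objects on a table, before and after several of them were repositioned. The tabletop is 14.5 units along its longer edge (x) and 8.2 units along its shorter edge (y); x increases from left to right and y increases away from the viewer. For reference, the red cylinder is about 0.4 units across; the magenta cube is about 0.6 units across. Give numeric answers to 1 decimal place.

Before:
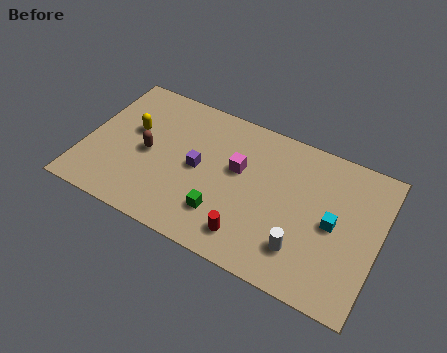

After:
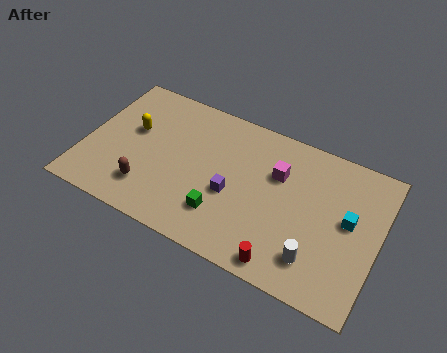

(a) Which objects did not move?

the green cube and the yellow capsule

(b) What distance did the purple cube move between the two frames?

1.9

The purple cube moved from about (5.6, 4.1) to (7.4, 3.4), a distance of √(1.8² + 0.7²) ≈ 1.9.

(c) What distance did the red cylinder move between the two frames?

1.9

The red cylinder was near (8.5, 1.5) before and (10.3, 0.9) after, so it travelled √(1.8² + 0.6²) ≈ 1.9 units.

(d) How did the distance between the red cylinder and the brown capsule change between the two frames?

+1.1

They were about 5.9 units apart before and 7.0 after — 1.1 units further apart.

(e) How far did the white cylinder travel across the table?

0.7

The white cylinder moved from about (11.0, 2.0) to (11.7, 1.8), a distance of √(0.7² + 0.2²) ≈ 0.7.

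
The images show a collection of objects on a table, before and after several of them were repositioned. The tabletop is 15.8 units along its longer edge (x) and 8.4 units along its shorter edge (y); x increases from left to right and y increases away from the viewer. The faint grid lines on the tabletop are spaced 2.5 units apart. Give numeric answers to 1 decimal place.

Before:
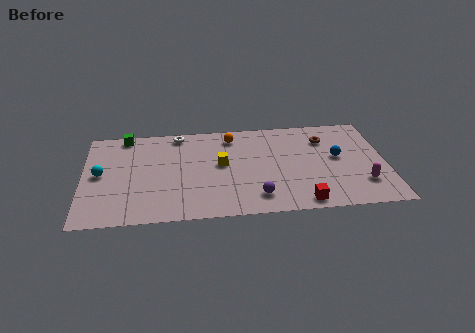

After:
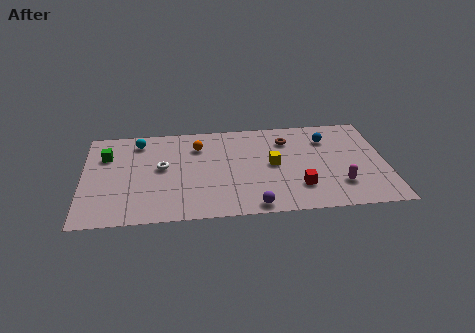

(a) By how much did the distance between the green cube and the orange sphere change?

-0.8

They were about 5.6 units apart before and 4.8 after — 0.8 units closer together.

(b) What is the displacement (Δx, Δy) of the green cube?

(-1.0, -1.7)

From the two frames, the green cube sits at roughly (2.2, 7.6) before and (1.2, 5.9) after.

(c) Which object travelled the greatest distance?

the cyan sphere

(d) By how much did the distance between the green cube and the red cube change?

-0.6

Before: roughly 11.3 units apart; after: 10.7. That's 0.6 units closer together.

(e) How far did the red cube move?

1.3

From (11.3, 0.9) to (11.2, 2.2), the red cube covered √(0.1² + 1.3²) ≈ 1.3 units.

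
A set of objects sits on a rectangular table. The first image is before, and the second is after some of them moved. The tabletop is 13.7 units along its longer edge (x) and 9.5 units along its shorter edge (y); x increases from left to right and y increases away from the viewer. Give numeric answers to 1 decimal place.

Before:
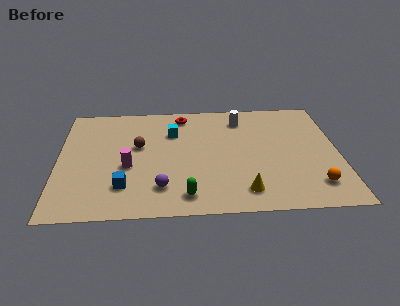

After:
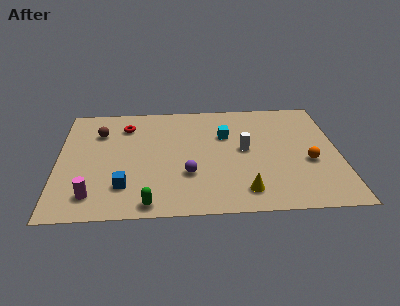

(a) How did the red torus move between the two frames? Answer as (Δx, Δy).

(-2.8, -0.8)

The red torus was at about (6.1, 8.2) and moved to about (3.3, 7.4).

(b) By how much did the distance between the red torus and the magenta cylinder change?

+0.8

The distance was about 5.1 in the first image and 5.9 in the second, so they moved 0.8 units further apart.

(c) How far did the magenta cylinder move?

2.8

The magenta cylinder moved from about (3.4, 3.9) to (1.7, 1.7), a distance of √(1.7² + 2.2²) ≈ 2.8.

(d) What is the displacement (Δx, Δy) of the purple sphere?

(1.3, 1.0)

From the two frames, the purple sphere sits at roughly (5.0, 2.1) before and (6.3, 3.1) after.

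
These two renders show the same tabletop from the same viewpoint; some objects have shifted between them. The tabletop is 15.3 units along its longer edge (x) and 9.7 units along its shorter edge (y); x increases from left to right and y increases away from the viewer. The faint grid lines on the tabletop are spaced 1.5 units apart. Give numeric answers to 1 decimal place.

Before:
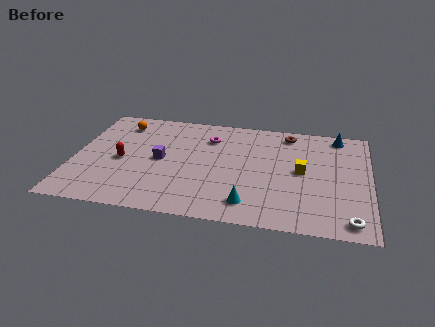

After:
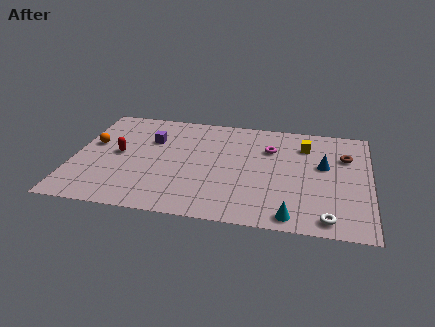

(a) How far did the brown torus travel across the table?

3.4

The brown torus was near (11.0, 8.4) before and (14.0, 6.7) after, so it travelled √(3.0² + 1.7²) ≈ 3.4 units.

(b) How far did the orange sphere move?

2.6

The orange sphere moved from about (2.2, 7.9) to (0.9, 5.7), a distance of √(1.3² + 2.2²) ≈ 2.6.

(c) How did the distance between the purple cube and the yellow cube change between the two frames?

+0.7

Before: roughly 7.3 units apart; after: 8.0. That's 0.7 units further apart.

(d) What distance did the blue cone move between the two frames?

3.0

The blue cone moved from about (13.6, 8.6) to (12.9, 5.7), a distance of √(0.7² + 2.9²) ≈ 3.0.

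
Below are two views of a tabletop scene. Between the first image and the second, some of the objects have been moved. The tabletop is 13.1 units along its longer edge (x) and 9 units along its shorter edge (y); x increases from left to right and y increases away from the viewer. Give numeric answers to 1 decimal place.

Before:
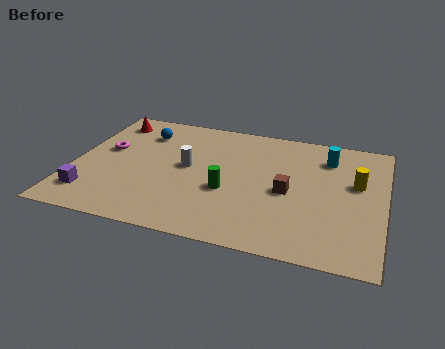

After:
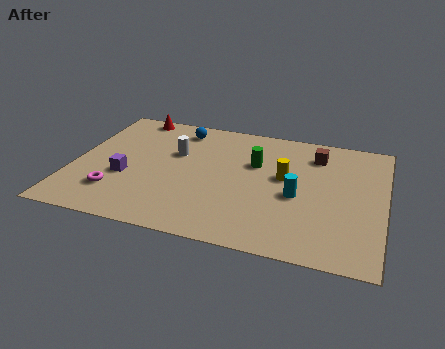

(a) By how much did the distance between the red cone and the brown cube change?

-0.5

The distance was about 8.6 in the first image and 8.1 in the second, so they moved 0.5 units closer together.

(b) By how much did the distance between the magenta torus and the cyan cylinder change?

-1.8

The distance was about 9.5 in the first image and 7.7 in the second, so they moved 1.8 units closer together.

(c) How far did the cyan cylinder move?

3.3

From (10.6, 7.0) to (9.5, 3.9), the cyan cylinder covered √(1.1² + 3.1²) ≈ 3.3 units.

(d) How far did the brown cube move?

3.2

The brown cube moved from about (9.1, 4.1) to (10.1, 7.1), a distance of √(1.0² + 3.0²) ≈ 3.2.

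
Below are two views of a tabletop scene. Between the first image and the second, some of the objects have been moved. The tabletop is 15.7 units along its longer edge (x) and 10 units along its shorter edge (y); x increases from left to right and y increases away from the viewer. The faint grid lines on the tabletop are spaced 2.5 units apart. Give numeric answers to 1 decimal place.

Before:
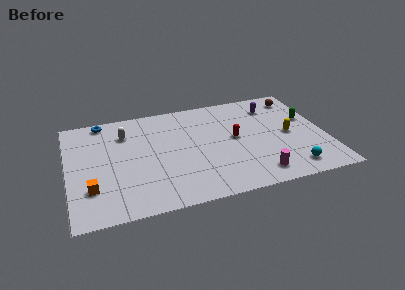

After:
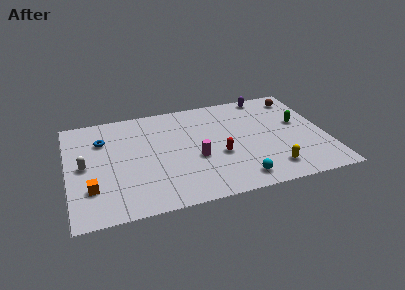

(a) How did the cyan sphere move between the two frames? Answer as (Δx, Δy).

(-3.2, -0.1)

The cyan sphere was at about (13.3, 1.5) and moved to about (10.1, 1.4).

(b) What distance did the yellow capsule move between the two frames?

3.3

From (13.5, 4.8) to (12.1, 1.8), the yellow capsule covered √(1.4² + 3.0²) ≈ 3.3 units.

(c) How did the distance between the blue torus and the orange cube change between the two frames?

-1.9

The distance was about 6.4 in the first image and 4.5 in the second, so they moved 1.9 units closer together.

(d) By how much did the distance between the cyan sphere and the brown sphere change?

+1.2

They were about 7.0 units apart before and 8.2 after — 1.2 units further apart.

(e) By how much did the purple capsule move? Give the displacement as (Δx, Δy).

(-0.3, 1.2)

The purple capsule started near (12.8, 7.9) and ended near (12.5, 9.1).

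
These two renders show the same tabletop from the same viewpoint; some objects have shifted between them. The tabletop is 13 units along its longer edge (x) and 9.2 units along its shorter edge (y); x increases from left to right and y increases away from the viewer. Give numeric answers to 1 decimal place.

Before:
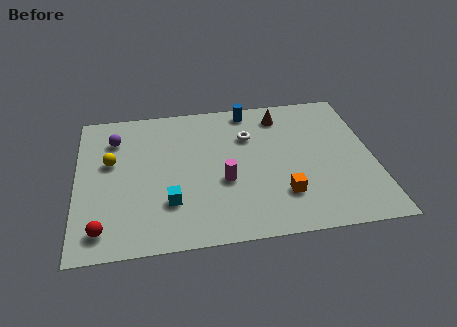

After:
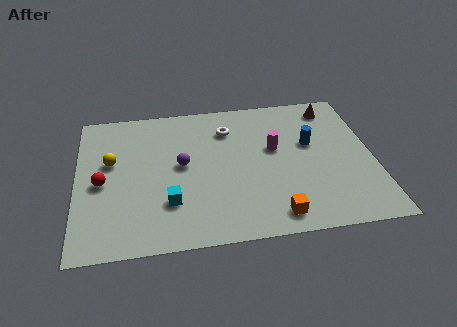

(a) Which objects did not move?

the cyan cube and the yellow sphere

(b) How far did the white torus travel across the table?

1.1

From (7.6, 6.4) to (6.7, 7.0), the white torus covered √(0.9² + 0.6²) ≈ 1.1 units.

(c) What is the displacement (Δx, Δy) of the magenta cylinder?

(2.3, 1.8)

The magenta cylinder started near (6.4, 3.6) and ended near (8.7, 5.4).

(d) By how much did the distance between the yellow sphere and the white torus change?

-0.8

The distance was about 6.2 in the first image and 5.4 in the second, so they moved 0.8 units closer together.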